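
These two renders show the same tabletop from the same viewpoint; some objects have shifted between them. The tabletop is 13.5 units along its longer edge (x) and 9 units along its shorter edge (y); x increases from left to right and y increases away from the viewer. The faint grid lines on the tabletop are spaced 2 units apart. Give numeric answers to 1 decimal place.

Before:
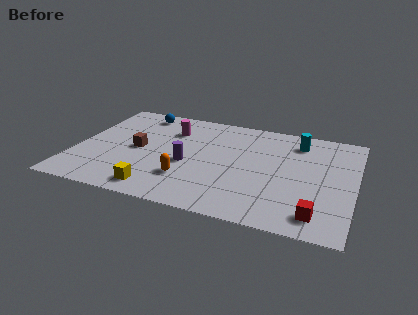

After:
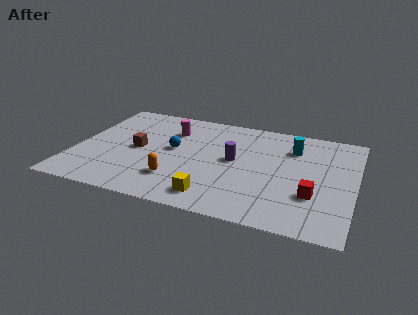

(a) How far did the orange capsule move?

0.5

From (5.6, 2.5) to (5.1, 2.3), the orange capsule covered √(0.5² + 0.2²) ≈ 0.5 units.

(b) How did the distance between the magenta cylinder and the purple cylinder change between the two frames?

+0.8

Before: roughly 3.0 units apart; after: 3.8. That's 0.8 units further apart.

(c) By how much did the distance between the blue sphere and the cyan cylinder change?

-1.9

They were about 7.9 units apart before and 6.0 after — 1.9 units closer together.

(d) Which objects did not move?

the brown cube and the magenta cylinder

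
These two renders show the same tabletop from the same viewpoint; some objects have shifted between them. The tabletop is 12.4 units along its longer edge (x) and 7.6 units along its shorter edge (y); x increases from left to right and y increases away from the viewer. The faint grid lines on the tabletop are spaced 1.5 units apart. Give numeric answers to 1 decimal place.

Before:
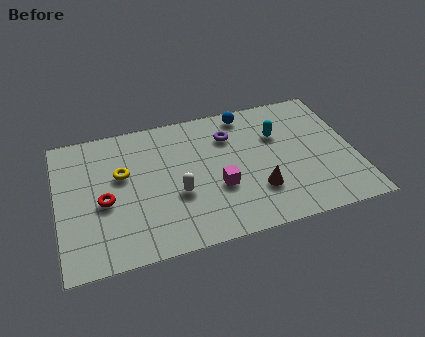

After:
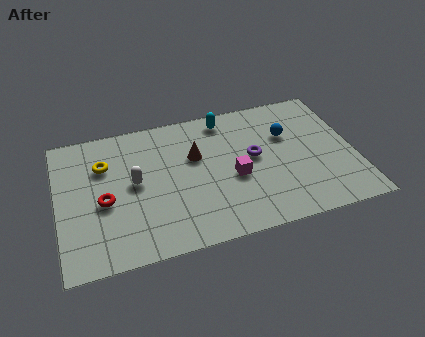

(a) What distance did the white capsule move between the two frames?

2.0

From (4.9, 2.9) to (3.2, 4.0), the white capsule covered √(1.7² + 1.1²) ≈ 2.0 units.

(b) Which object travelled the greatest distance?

the brown cone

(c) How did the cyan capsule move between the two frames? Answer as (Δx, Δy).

(-2.1, 1.5)

From the two frames, the cyan capsule sits at roughly (9.3, 5.1) before and (7.2, 6.6) after.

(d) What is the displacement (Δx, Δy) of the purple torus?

(0.9, -1.5)

The purple torus was at about (7.3, 5.6) and moved to about (8.2, 4.1).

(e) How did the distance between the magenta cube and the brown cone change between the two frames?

+0.5

The distance was about 1.7 in the first image and 2.2 in the second, so they moved 0.5 units further apart.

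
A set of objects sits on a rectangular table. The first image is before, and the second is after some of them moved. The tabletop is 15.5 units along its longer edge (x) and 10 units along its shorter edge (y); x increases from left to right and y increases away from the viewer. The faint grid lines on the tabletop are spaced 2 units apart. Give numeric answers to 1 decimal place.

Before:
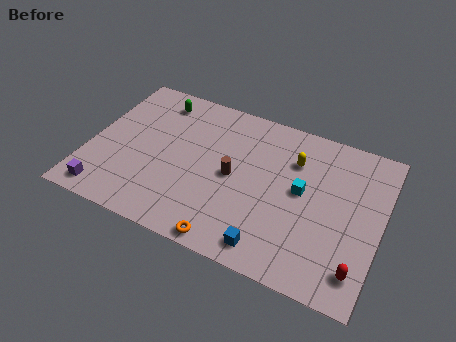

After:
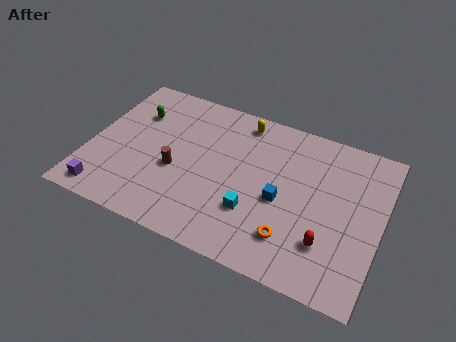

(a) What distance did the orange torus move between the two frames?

3.4

The orange torus was near (8.0, 0.8) before and (11.1, 2.3) after, so it travelled √(3.1² + 1.5²) ≈ 3.4 units.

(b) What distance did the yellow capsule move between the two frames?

3.4

The yellow capsule was near (10.7, 7.2) before and (7.7, 8.7) after, so it travelled √(3.0² + 1.5²) ≈ 3.4 units.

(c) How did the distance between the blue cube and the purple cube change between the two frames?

+0.8

Before: roughly 8.8 units apart; after: 9.6. That's 0.8 units further apart.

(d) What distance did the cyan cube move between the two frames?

3.3

From (11.3, 5.4) to (9.0, 3.1), the cyan cube covered √(2.3² + 2.3²) ≈ 3.3 units.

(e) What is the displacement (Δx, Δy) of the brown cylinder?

(-3.0, -0.8)

The brown cylinder was at about (7.7, 4.9) and moved to about (4.7, 4.1).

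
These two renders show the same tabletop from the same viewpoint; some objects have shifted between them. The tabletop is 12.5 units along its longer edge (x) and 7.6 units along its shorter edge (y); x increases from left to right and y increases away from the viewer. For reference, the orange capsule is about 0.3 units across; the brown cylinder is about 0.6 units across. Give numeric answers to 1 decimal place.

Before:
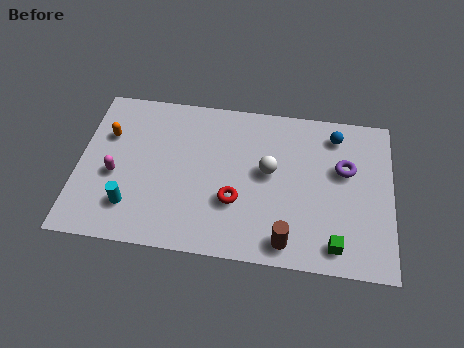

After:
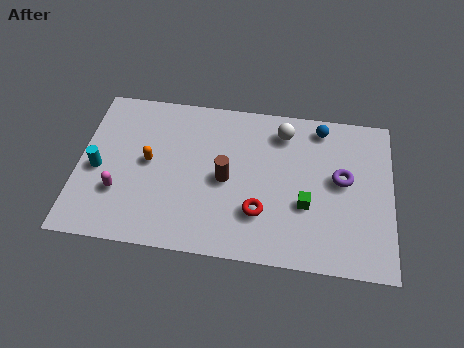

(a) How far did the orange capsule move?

2.0

From (1.1, 5.1) to (2.8, 4.0), the orange capsule covered √(1.7² + 1.1²) ≈ 2.0 units.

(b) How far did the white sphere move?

2.1

The white sphere moved from about (7.6, 4.2) to (8.1, 6.2), a distance of √(0.5² + 2.0²) ≈ 2.1.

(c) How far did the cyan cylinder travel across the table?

2.1

The cyan cylinder was near (2.2, 1.8) before and (0.8, 3.4) after, so it travelled √(1.4² + 1.6²) ≈ 2.1 units.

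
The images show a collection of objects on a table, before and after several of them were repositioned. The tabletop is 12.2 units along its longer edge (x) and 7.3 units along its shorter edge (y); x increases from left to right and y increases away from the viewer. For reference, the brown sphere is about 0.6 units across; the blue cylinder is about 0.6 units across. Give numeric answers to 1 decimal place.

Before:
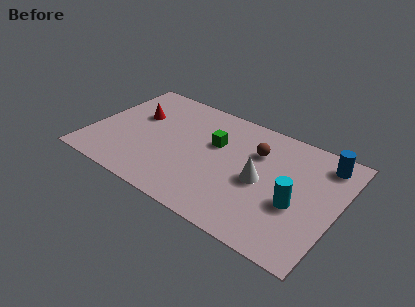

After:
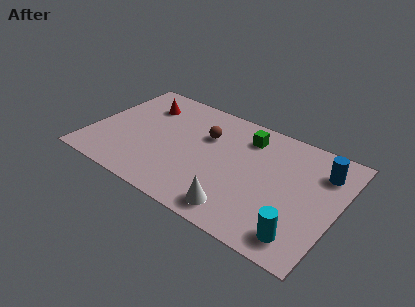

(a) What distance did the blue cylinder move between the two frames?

0.6

From (11.2, 6.1) to (11.2, 5.5), the blue cylinder covered √(0.0² + 0.6²) ≈ 0.6 units.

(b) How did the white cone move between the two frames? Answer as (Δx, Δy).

(-0.7, -2.3)

The white cone was at about (8.5, 3.4) and moved to about (7.8, 1.1).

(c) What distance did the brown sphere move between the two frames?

2.5

The brown sphere was near (8.0, 5.1) before and (5.5, 4.9) after, so it travelled √(2.5² + 0.2²) ≈ 2.5 units.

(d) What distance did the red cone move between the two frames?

0.9

The red cone was near (2.0, 4.6) before and (2.2, 5.5) after, so it travelled √(0.2² + 0.9²) ≈ 0.9 units.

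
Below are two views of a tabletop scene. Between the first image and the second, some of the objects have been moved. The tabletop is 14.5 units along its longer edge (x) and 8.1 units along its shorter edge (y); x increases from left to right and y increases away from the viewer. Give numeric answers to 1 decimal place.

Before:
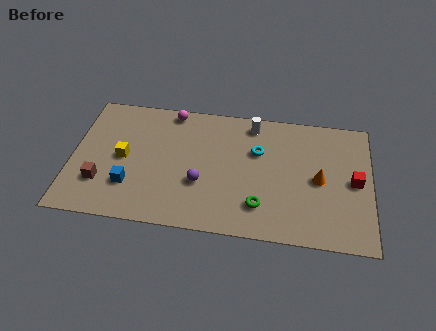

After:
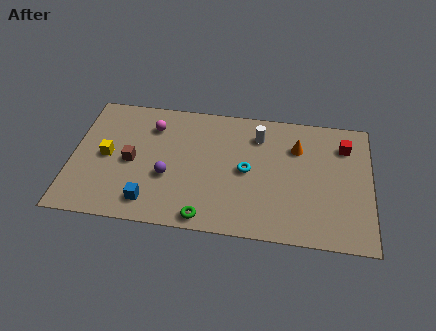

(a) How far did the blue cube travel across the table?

1.3

The blue cube was near (2.9, 2.3) before and (3.9, 1.4) after, so it travelled √(1.0² + 0.9²) ≈ 1.3 units.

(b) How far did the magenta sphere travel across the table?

1.4

From (4.7, 7.3) to (3.8, 6.2), the magenta sphere covered √(0.9² + 1.1²) ≈ 1.4 units.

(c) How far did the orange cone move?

2.2

The orange cone moved from about (12.0, 3.9) to (10.9, 5.8), a distance of √(1.1² + 1.9²) ≈ 2.2.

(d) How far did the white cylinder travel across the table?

0.8

The white cylinder was near (8.7, 7.0) before and (9.0, 6.3) after, so it travelled √(0.3² + 0.7²) ≈ 0.8 units.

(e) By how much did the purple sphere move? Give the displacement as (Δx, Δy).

(-1.6, 0.2)

The purple sphere was at about (6.3, 2.9) and moved to about (4.7, 3.1).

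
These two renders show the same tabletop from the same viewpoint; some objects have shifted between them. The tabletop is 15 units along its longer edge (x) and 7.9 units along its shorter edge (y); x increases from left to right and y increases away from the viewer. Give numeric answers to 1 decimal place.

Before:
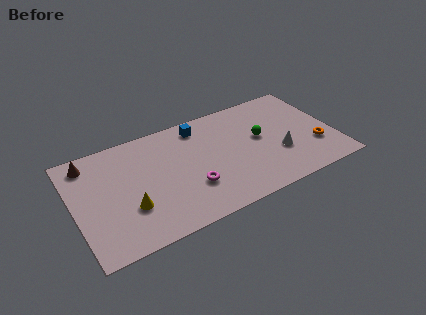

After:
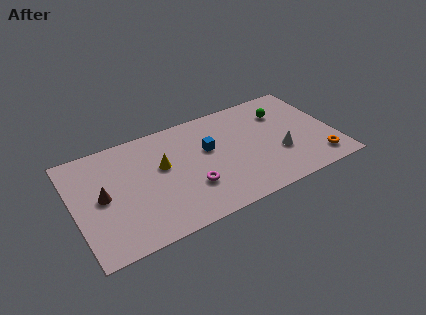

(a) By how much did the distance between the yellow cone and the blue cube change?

-3.4

They were about 6.1 units apart before and 2.7 after — 3.4 units closer together.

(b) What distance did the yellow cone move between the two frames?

3.0

The yellow cone was near (3.0, 2.6) before and (5.1, 4.7) after, so it travelled √(2.1² + 2.1²) ≈ 3.0 units.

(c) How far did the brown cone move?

2.7

From (1.1, 6.7) to (1.6, 4.0), the brown cone covered √(0.5² + 2.7²) ≈ 2.7 units.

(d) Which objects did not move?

the white cone and the magenta torus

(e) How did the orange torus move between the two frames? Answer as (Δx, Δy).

(0.0, -1.1)

The orange torus was at about (13.8, 2.5) and moved to about (13.8, 1.4).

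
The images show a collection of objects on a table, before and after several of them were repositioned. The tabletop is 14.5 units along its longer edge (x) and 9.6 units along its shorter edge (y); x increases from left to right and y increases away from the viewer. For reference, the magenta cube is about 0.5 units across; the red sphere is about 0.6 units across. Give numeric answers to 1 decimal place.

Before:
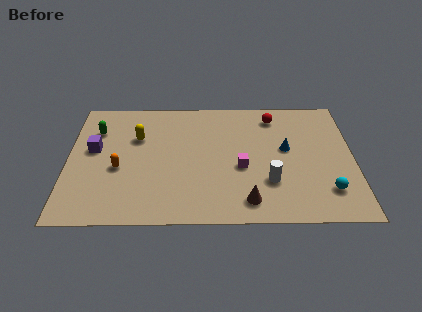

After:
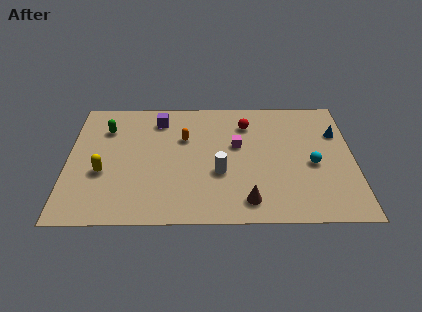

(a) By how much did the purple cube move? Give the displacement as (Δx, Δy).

(3.3, 2.3)

The purple cube was at about (1.3, 5.5) and moved to about (4.6, 7.8).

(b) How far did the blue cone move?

2.9

The blue cone moved from about (11.1, 5.4) to (13.7, 6.6), a distance of √(2.6² + 1.2²) ≈ 2.9.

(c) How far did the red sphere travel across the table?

1.5

The red sphere was near (10.5, 8.0) before and (9.1, 7.4) after, so it travelled √(1.4² + 0.6²) ≈ 1.5 units.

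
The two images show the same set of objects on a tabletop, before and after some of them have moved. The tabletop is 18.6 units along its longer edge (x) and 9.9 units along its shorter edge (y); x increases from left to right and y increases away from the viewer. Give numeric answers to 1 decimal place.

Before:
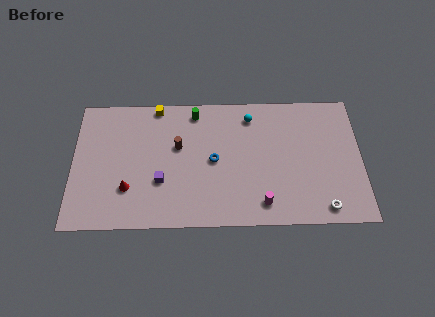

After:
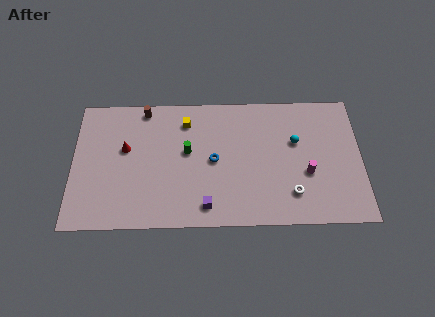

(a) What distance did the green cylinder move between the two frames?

3.0

The green cylinder was near (7.9, 8.6) before and (7.4, 5.6) after, so it travelled √(0.5² + 3.0²) ≈ 3.0 units.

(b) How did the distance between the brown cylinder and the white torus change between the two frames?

+1.1

The distance was about 10.5 in the first image and 11.6 in the second, so they moved 1.1 units further apart.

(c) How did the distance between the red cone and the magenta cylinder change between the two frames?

+3.2

Before: roughly 8.7 units apart; after: 11.9. That's 3.2 units further apart.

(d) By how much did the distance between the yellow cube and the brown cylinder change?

-0.5

The distance was about 3.4 in the first image and 2.9 in the second, so they moved 0.5 units closer together.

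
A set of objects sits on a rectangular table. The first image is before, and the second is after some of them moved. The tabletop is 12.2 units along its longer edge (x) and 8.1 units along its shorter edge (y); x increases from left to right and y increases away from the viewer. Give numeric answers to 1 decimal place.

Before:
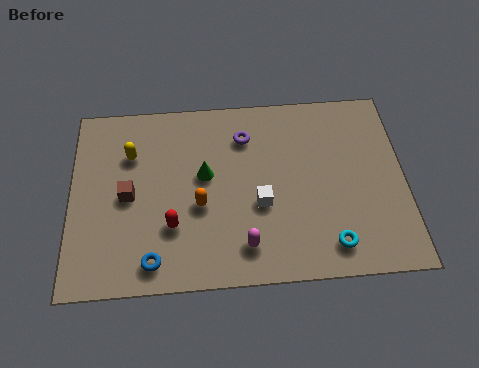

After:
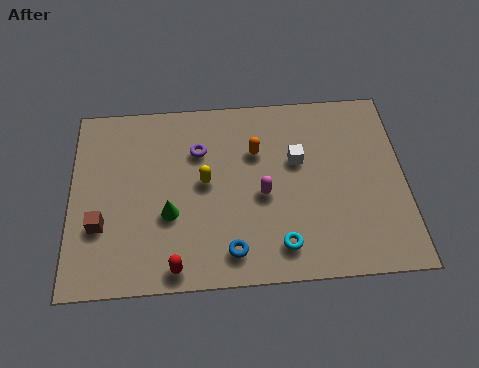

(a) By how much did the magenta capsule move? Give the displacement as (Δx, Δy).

(0.7, 2.1)

From the two frames, the magenta capsule sits at roughly (6.3, 1.5) before and (7.0, 3.6) after.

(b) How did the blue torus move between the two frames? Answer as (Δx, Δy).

(2.8, 0.2)

From the two frames, the blue torus sits at roughly (3.0, 1.1) before and (5.8, 1.3) after.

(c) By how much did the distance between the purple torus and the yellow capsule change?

-2.8

The distance was about 4.2 in the first image and 1.4 in the second, so they moved 2.8 units closer together.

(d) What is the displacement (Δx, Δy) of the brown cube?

(-1.0, -1.2)

The brown cube was at about (2.1, 3.9) and moved to about (1.1, 2.7).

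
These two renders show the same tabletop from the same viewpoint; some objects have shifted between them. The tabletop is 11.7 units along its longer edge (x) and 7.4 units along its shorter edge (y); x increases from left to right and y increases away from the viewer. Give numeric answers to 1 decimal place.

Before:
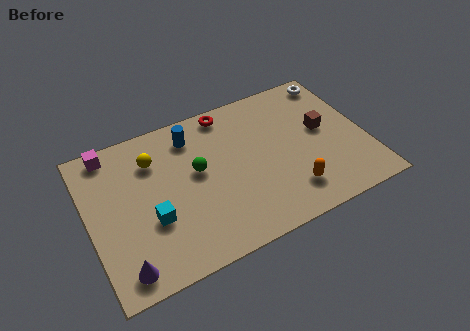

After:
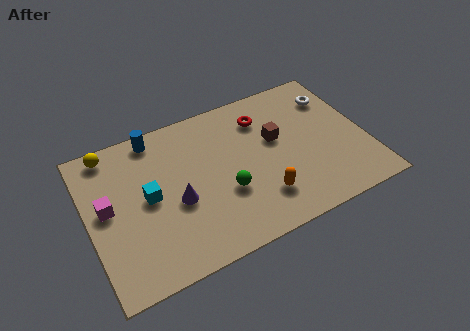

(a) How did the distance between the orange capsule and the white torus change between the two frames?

-0.3

The distance was about 5.6 in the first image and 5.3 in the second, so they moved 0.3 units closer together.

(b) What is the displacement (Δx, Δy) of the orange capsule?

(-1.2, 0.2)

From the two frames, the orange capsule sits at roughly (8.2, 1.6) before and (7.0, 1.8) after.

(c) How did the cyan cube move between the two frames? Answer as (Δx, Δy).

(0.0, 1.1)

From the two frames, the cyan cube sits at roughly (2.5, 2.7) before and (2.5, 3.8) after.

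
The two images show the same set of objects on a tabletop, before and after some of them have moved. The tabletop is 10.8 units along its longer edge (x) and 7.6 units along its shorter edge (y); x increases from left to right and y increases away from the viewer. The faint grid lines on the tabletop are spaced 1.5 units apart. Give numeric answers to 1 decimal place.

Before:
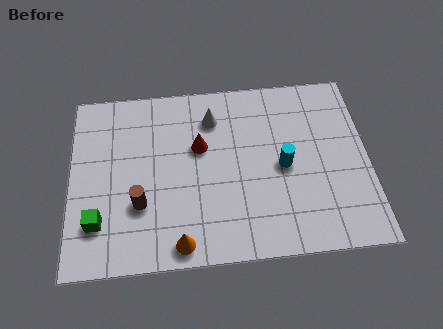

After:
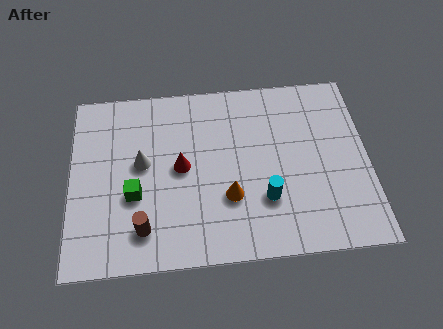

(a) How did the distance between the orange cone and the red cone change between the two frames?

-1.8

They were about 4.0 units apart before and 2.2 after — 1.8 units closer together.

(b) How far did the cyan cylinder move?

1.5

The cyan cylinder was near (7.7, 3.6) before and (7.0, 2.3) after, so it travelled √(0.7² + 1.3²) ≈ 1.5 units.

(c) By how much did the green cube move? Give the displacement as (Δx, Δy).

(1.3, 1.0)

The green cube started near (1.0, 1.9) and ended near (2.3, 2.9).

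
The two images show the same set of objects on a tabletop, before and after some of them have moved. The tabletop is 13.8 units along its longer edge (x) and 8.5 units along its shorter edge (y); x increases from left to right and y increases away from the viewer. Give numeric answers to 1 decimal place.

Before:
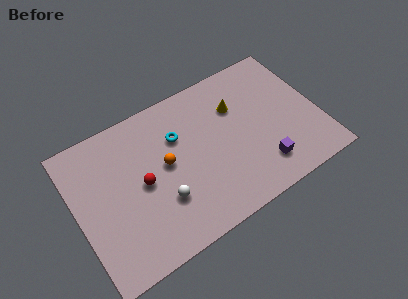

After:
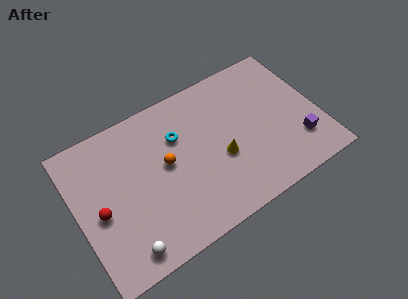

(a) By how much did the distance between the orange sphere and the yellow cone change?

-1.3

They were about 4.5 units apart before and 3.2 after — 1.3 units closer together.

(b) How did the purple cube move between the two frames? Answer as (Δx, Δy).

(2.2, 0.4)

The purple cube was at about (10.2, 1.8) and moved to about (12.4, 2.2).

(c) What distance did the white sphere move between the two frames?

2.9

The white sphere moved from about (4.6, 2.7) to (2.2, 1.1), a distance of √(2.4² + 1.6²) ≈ 2.9.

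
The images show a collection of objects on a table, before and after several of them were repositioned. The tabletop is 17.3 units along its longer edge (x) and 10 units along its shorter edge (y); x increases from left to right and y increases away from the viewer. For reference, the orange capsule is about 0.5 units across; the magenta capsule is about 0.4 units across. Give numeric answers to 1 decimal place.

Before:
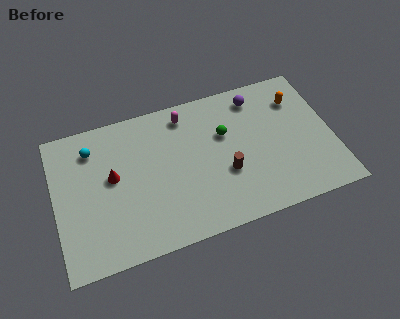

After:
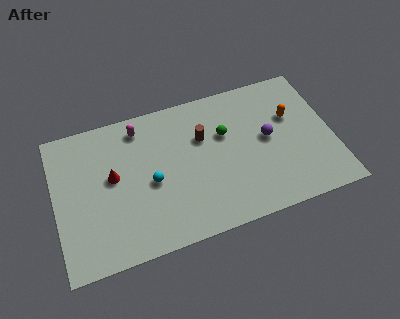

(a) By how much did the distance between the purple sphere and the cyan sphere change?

-3.0

They were about 10.4 units apart before and 7.4 after — 3.0 units closer together.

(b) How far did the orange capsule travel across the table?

1.2

The orange capsule moved from about (15.4, 7.5) to (14.9, 6.4), a distance of √(0.5² + 1.1²) ≈ 1.2.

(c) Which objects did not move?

the green sphere and the red cone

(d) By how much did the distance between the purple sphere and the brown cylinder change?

-1.1

The distance was about 5.3 in the first image and 4.2 in the second, so they moved 1.1 units closer together.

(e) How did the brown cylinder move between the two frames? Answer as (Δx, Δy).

(-1.2, 2.9)

The brown cylinder was at about (10.5, 3.7) and moved to about (9.3, 6.6).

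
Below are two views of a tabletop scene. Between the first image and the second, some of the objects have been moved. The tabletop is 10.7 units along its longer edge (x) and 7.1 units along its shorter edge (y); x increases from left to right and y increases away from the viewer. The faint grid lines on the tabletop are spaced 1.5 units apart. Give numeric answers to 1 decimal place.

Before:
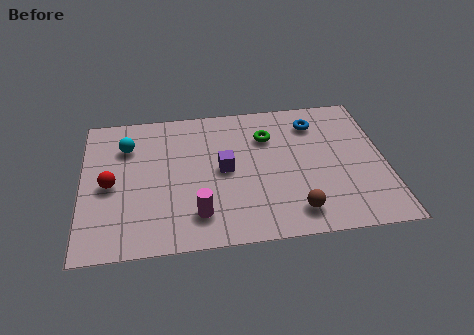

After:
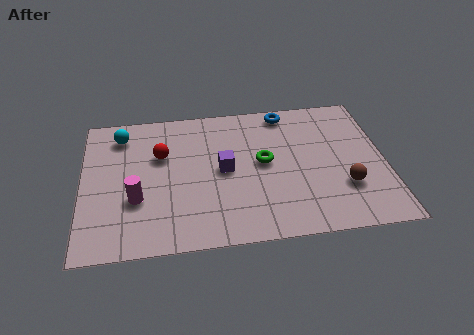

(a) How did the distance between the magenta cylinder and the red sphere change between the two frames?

-1.2

The distance was about 3.5 in the first image and 2.3 in the second, so they moved 1.2 units closer together.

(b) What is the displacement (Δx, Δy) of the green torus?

(-0.2, -1.3)

From the two frames, the green torus sits at roughly (6.6, 5.1) before and (6.4, 3.8) after.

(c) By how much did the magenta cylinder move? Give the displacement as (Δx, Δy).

(-2.1, 1.0)

The magenta cylinder started near (4.0, 1.5) and ended near (1.9, 2.5).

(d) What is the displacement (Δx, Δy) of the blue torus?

(-1.0, 0.7)

The blue torus was at about (8.3, 5.6) and moved to about (7.3, 6.3).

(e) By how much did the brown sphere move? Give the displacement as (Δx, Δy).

(1.8, 1.0)

From the two frames, the brown sphere sits at roughly (7.4, 1.2) before and (9.2, 2.2) after.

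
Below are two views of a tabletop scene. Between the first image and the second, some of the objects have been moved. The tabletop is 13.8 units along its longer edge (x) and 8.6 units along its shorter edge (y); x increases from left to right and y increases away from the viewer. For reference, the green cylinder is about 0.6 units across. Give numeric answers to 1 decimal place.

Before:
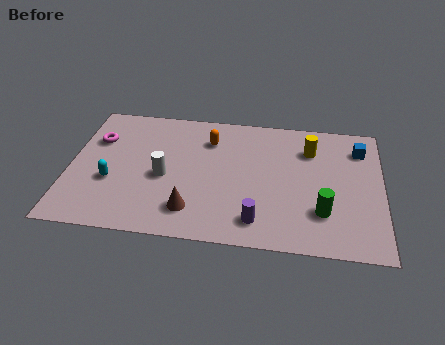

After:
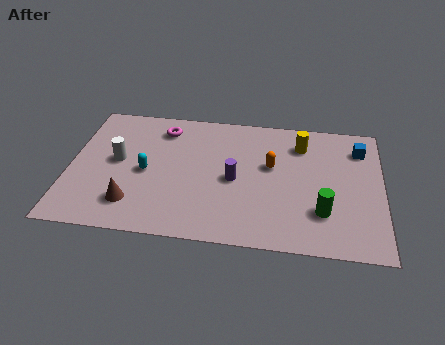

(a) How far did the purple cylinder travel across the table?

2.7

The purple cylinder was near (8.4, 1.5) before and (7.3, 4.0) after, so it travelled √(1.1² + 2.5²) ≈ 2.7 units.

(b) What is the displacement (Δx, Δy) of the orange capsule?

(2.8, -1.4)

The orange capsule started near (6.1, 6.5) and ended near (8.9, 5.1).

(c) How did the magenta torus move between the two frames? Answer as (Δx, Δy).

(2.9, 1.1)

From the two frames, the magenta torus sits at roughly (1.1, 5.9) before and (4.0, 7.0) after.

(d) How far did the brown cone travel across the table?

2.6

The brown cone moved from about (5.5, 1.8) to (2.9, 1.9), a distance of √(2.6² + 0.1²) ≈ 2.6.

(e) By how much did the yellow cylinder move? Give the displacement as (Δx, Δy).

(-0.4, 0.3)

From the two frames, the yellow cylinder sits at roughly (10.6, 6.4) before and (10.2, 6.7) after.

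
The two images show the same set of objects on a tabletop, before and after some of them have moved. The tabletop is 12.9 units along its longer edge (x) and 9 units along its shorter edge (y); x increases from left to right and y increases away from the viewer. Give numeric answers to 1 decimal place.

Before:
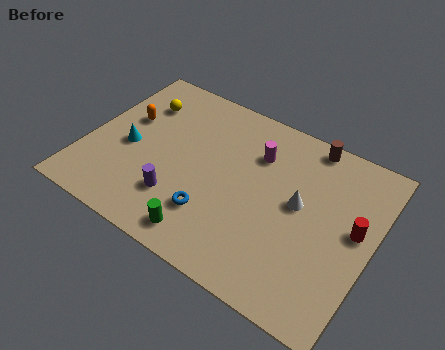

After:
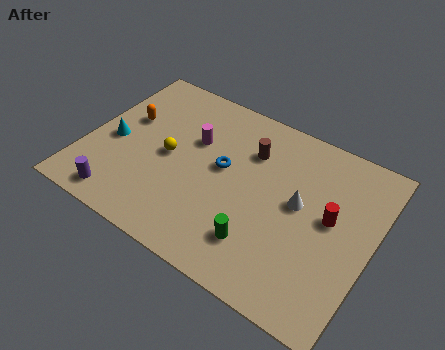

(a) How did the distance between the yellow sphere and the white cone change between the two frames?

-2.0

Before: roughly 7.9 units apart; after: 5.9. That's 2.0 units closer together.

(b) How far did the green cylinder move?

2.5

The green cylinder was near (6.0, 1.2) before and (8.3, 2.1) after, so it travelled √(2.3² + 0.9²) ≈ 2.5 units.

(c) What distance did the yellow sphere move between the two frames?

2.9

The yellow sphere was near (1.9, 6.7) before and (3.7, 4.4) after, so it travelled √(1.8² + 2.3²) ≈ 2.9 units.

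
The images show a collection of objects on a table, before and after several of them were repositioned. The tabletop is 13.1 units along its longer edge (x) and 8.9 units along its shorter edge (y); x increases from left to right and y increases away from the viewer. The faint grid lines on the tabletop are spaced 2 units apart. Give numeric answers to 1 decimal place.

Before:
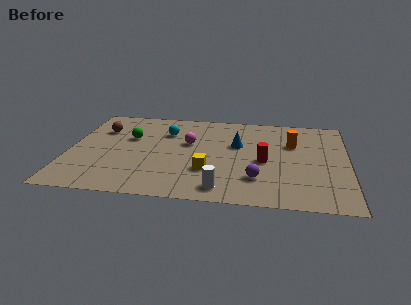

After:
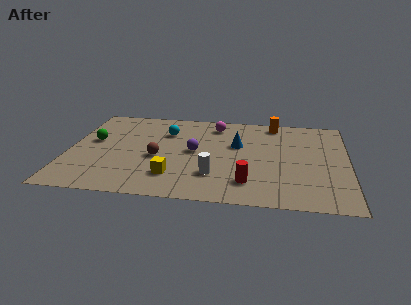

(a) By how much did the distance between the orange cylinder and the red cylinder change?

+3.8

They were about 2.3 units apart before and 6.1 after — 3.8 units further apart.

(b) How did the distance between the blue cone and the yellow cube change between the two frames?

+1.5

They were about 3.0 units apart before and 4.5 after — 1.5 units further apart.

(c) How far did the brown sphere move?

3.8

The brown sphere was near (1.4, 6.3) before and (4.2, 3.8) after, so it travelled √(2.8² + 2.5²) ≈ 3.8 units.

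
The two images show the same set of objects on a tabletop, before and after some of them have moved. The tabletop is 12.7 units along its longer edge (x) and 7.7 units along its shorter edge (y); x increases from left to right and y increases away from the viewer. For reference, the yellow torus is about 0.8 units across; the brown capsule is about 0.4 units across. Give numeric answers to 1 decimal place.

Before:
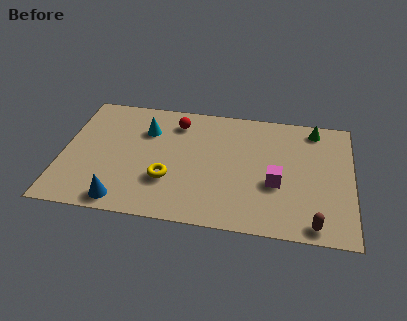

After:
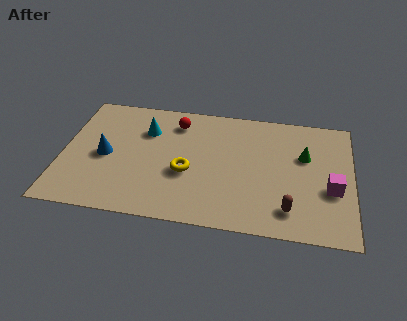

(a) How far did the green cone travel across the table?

1.8

The green cone was near (11.0, 6.7) before and (10.6, 4.9) after, so it travelled √(0.4² + 1.8²) ≈ 1.8 units.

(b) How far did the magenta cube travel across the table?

2.4

The magenta cube was near (9.4, 3.0) before and (11.8, 3.0) after, so it travelled √(2.4² + 0.0²) ≈ 2.4 units.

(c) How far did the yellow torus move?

1.0

The yellow torus was near (4.7, 2.5) before and (5.5, 3.1) after, so it travelled √(0.8² + 0.6²) ≈ 1.0 units.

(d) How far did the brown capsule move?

1.3

From (11.1, 0.8) to (10.0, 1.5), the brown capsule covered √(1.1² + 0.7²) ≈ 1.3 units.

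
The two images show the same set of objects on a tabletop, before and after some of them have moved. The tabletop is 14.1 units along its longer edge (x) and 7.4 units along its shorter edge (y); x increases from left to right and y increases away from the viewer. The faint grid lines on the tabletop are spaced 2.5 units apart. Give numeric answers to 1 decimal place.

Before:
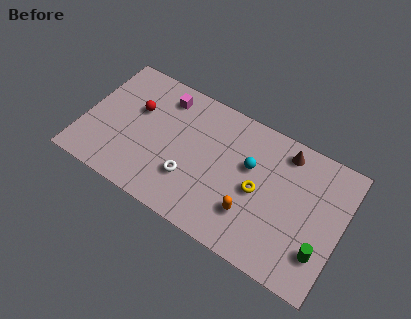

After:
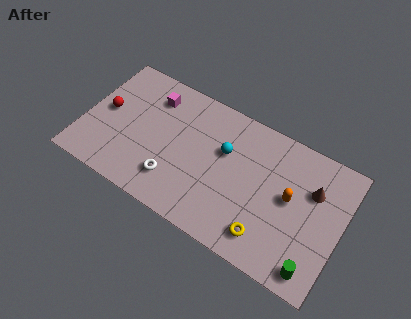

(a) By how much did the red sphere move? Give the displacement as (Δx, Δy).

(-1.6, -0.8)

From the two frames, the red sphere sits at roughly (2.7, 4.7) before and (1.1, 3.9) after.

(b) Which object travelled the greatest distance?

the orange capsule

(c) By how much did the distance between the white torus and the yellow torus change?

+1.4

Before: roughly 3.8 units apart; after: 5.2. That's 1.4 units further apart.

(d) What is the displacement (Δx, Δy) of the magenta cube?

(-0.6, -0.3)

The magenta cube started near (4.0, 6.1) and ended near (3.4, 5.8).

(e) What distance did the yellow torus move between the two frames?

2.2

From (9.6, 3.5) to (10.4, 1.4), the yellow torus covered √(0.8² + 2.1²) ≈ 2.2 units.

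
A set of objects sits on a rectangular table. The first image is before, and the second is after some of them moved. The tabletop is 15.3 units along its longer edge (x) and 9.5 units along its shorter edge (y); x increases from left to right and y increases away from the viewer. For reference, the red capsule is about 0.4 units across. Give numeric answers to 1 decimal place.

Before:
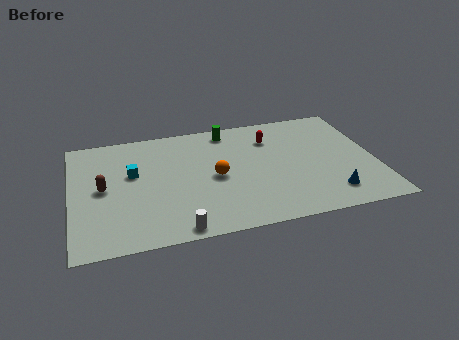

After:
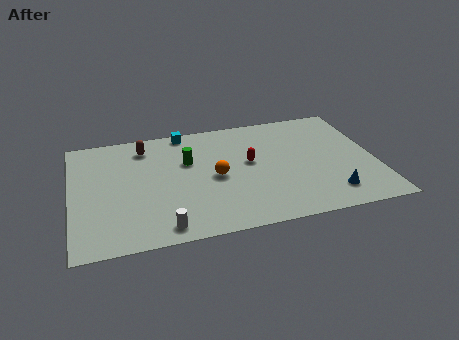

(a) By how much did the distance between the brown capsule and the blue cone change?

-0.8

Before: roughly 11.6 units apart; after: 10.8. That's 0.8 units closer together.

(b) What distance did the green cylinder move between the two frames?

3.1

From (8.1, 8.3) to (5.9, 6.1), the green cylinder covered √(2.2² + 2.2²) ≈ 3.1 units.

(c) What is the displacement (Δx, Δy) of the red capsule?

(-1.2, -1.8)

The red capsule started near (10.2, 7.1) and ended near (9.0, 5.3).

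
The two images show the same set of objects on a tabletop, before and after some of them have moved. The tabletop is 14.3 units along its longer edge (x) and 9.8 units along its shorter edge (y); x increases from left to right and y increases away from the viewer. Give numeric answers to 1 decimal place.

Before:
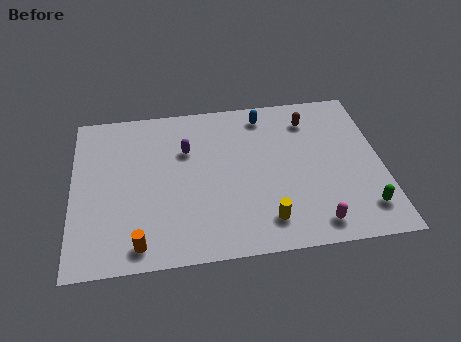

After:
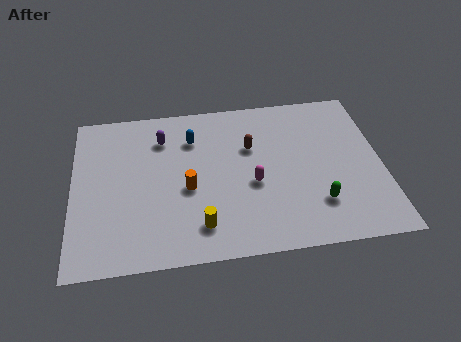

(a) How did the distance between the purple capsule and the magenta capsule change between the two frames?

-2.5

Before: roughly 7.8 units apart; after: 5.3. That's 2.5 units closer together.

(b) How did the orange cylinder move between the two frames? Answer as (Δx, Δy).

(2.3, 3.0)

From the two frames, the orange cylinder sits at roughly (3.0, 1.2) before and (5.3, 4.2) after.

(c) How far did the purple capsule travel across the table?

1.4

The purple capsule moved from about (5.3, 6.6) to (4.2, 7.5), a distance of √(1.1² + 0.9²) ≈ 1.4.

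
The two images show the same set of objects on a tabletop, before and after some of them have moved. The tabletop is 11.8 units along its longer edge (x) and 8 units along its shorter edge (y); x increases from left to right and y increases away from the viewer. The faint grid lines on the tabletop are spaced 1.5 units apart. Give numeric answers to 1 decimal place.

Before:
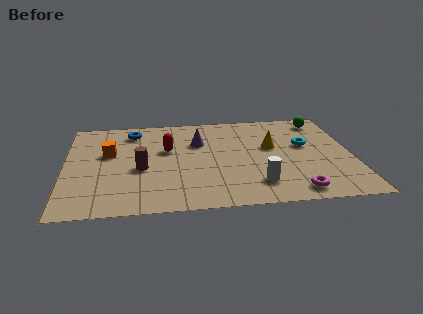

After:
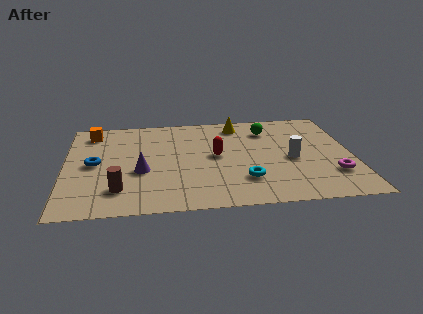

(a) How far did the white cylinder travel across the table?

2.4

The white cylinder moved from about (7.8, 1.7) to (9.3, 3.6), a distance of √(1.5² + 1.9²) ≈ 2.4.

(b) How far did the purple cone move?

3.3

The purple cone moved from about (5.5, 5.4) to (3.1, 3.2), a distance of √(2.4² + 2.2²) ≈ 3.3.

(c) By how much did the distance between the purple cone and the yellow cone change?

+2.4

The distance was about 3.1 in the first image and 5.5 in the second, so they moved 2.4 units further apart.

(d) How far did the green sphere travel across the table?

2.4

The green sphere moved from about (10.7, 6.8) to (8.4, 6.2), a distance of √(2.3² + 0.6²) ≈ 2.4.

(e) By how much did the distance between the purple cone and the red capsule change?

+1.9

Before: roughly 1.4 units apart; after: 3.3. That's 1.9 units further apart.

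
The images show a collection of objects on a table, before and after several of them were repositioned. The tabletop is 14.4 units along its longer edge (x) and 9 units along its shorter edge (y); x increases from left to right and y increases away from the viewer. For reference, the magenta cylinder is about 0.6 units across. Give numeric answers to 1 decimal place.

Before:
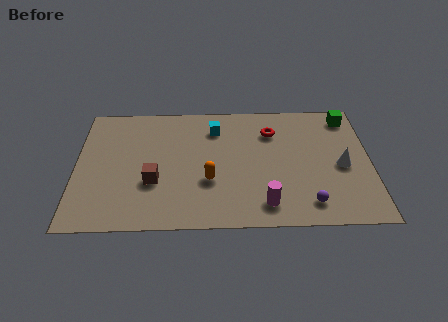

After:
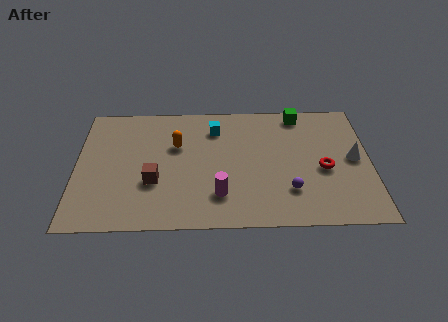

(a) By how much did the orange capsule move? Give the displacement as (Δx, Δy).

(-1.6, 2.6)

The orange capsule started near (6.5, 3.2) and ended near (4.9, 5.8).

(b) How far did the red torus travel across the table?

3.8

The red torus was near (9.6, 6.7) before and (12.1, 3.9) after, so it travelled √(2.5² + 2.8²) ≈ 3.8 units.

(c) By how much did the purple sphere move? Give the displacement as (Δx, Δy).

(-0.9, 0.9)

The purple sphere was at about (11.3, 1.5) and moved to about (10.4, 2.4).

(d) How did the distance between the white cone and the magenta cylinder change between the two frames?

+2.4

The distance was about 4.6 in the first image and 7.0 in the second, so they moved 2.4 units further apart.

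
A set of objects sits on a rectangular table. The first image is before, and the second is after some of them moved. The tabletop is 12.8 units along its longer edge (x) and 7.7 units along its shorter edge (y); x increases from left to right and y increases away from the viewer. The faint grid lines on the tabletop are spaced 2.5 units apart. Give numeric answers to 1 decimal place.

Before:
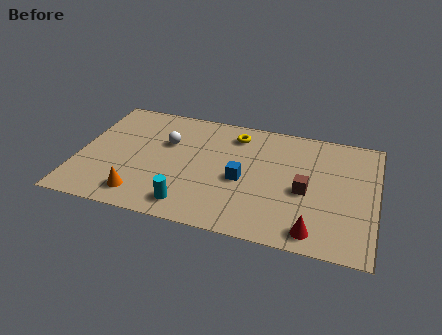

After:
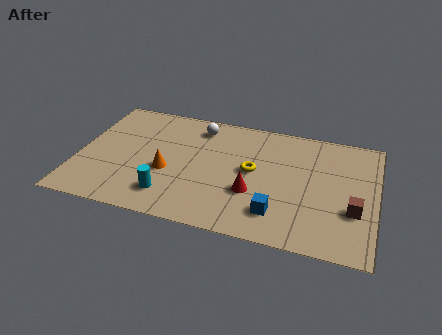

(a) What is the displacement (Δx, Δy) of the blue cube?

(1.6, -1.7)

The blue cube was at about (7.1, 3.4) and moved to about (8.7, 1.7).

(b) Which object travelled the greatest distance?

the red cone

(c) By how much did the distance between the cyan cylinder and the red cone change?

-1.6

The distance was about 5.3 in the first image and 3.7 in the second, so they moved 1.6 units closer together.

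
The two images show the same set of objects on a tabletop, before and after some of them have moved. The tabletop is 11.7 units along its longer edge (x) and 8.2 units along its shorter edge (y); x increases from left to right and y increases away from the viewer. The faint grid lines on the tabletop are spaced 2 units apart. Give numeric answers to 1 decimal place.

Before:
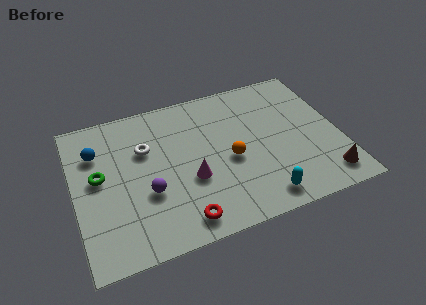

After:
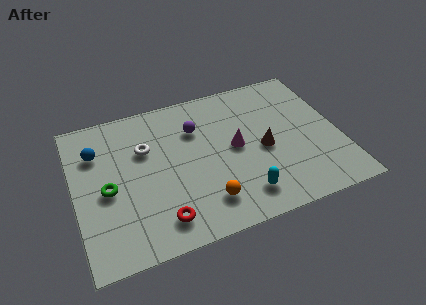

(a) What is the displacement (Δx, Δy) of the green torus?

(0.3, -0.8)

The green torus started near (1.1, 4.5) and ended near (1.4, 3.7).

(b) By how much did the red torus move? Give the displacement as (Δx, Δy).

(-0.9, 0.3)

The red torus started near (4.4, 1.1) and ended near (3.5, 1.4).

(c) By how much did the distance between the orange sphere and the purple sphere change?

+0.4

The distance was about 3.7 in the first image and 4.1 in the second, so they moved 0.4 units further apart.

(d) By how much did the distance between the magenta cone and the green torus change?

+1.6

Before: roughly 4.1 units apart; after: 5.7. That's 1.6 units further apart.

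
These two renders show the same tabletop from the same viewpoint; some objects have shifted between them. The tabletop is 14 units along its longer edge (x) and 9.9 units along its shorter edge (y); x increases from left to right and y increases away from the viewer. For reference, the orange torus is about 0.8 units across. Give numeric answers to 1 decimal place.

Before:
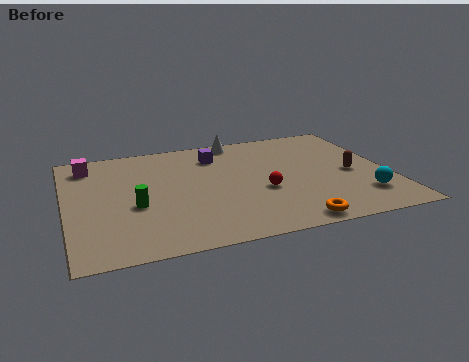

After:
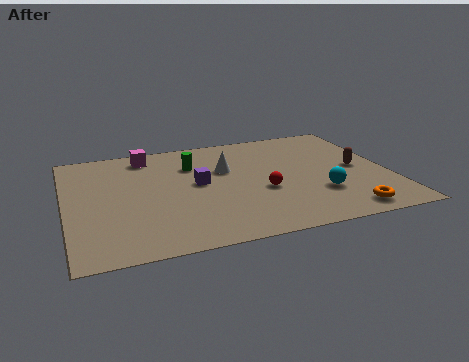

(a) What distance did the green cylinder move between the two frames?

4.1

The green cylinder moved from about (2.9, 4.0) to (5.6, 7.1), a distance of √(2.7² + 3.1²) ≈ 4.1.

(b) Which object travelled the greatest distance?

the green cylinder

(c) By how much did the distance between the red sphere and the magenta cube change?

-1.9

Before: roughly 8.5 units apart; after: 6.6. That's 1.9 units closer together.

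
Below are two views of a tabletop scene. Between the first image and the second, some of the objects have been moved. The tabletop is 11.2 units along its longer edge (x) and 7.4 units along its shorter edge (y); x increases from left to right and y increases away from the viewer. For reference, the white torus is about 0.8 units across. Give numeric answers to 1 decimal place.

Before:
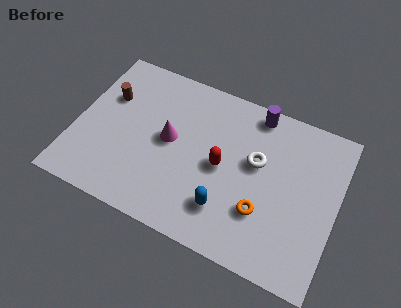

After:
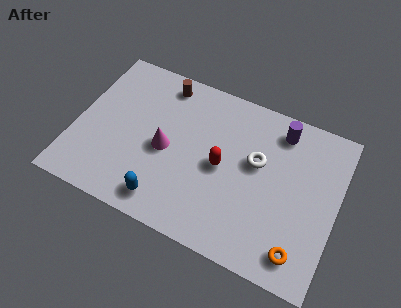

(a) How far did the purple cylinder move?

1.2

From (7.4, 6.6) to (8.5, 6.2), the purple cylinder covered √(1.1² + 0.4²) ≈ 1.2 units.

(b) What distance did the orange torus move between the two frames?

2.0

The orange torus was near (8.2, 2.3) before and (9.9, 1.2) after, so it travelled √(1.7² + 1.1²) ≈ 2.0 units.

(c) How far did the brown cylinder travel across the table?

2.7

The brown cylinder moved from about (1.2, 4.9) to (3.4, 6.4), a distance of √(2.2² + 1.5²) ≈ 2.7.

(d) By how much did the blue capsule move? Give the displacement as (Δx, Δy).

(-2.5, -0.7)

The blue capsule was at about (6.7, 1.8) and moved to about (4.2, 1.1).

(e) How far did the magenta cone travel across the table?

0.5

The magenta cone was near (4.0, 3.9) before and (3.9, 3.4) after, so it travelled √(0.1² + 0.5²) ≈ 0.5 units.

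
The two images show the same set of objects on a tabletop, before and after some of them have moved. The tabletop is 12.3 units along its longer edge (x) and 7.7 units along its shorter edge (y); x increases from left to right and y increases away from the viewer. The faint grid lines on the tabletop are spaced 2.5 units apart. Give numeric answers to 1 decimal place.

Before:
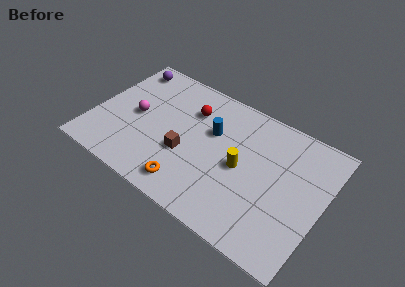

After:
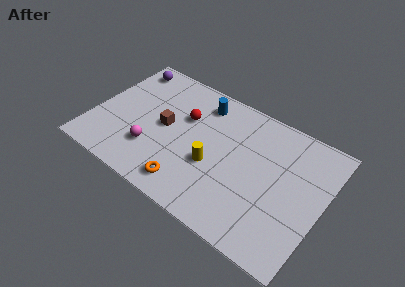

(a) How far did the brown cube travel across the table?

1.6

The brown cube moved from about (5.1, 2.9) to (3.8, 3.9), a distance of √(1.3² + 1.0²) ≈ 1.6.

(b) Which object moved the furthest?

the magenta sphere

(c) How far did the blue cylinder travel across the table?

1.6

The blue cylinder moved from about (6.2, 4.9) to (5.4, 6.3), a distance of √(0.8² + 1.4²) ≈ 1.6.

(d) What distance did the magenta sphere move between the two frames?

2.0

The magenta sphere was near (2.2, 3.8) before and (3.4, 2.2) after, so it travelled √(1.2² + 1.6²) ≈ 2.0 units.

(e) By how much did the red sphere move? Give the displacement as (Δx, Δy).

(-0.2, -0.6)

The red sphere was at about (4.9, 5.6) and moved to about (4.7, 5.0).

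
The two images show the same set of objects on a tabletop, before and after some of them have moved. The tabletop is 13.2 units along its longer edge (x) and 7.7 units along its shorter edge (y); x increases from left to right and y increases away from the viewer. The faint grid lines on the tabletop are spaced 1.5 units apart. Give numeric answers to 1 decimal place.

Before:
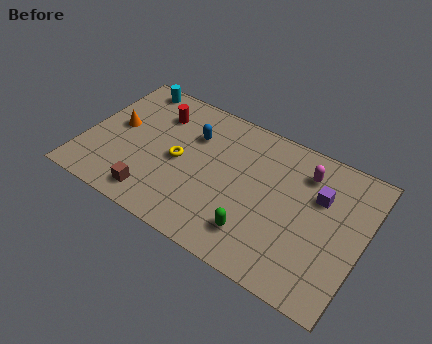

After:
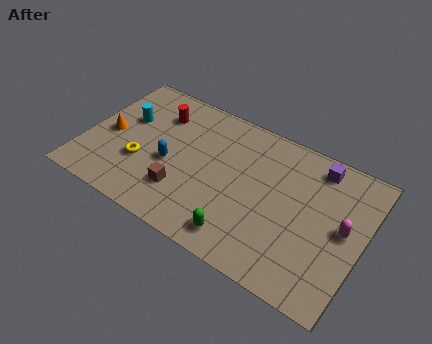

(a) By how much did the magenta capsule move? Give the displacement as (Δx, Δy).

(2.1, -2.0)

The magenta capsule started near (10.2, 6.0) and ended near (12.3, 4.0).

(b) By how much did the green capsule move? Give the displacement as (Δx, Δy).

(-0.6, -0.5)

The green capsule was at about (8.5, 1.7) and moved to about (7.9, 1.2).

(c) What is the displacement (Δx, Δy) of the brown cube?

(1.2, 0.9)

The brown cube started near (3.7, 1.2) and ended near (4.9, 2.1).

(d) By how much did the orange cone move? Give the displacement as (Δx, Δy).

(-0.3, -0.6)

From the two frames, the orange cone sits at roughly (1.4, 4.2) before and (1.1, 3.6) after.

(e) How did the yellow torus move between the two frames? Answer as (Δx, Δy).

(-1.7, -1.0)

From the two frames, the yellow torus sits at roughly (4.5, 3.7) before and (2.8, 2.7) after.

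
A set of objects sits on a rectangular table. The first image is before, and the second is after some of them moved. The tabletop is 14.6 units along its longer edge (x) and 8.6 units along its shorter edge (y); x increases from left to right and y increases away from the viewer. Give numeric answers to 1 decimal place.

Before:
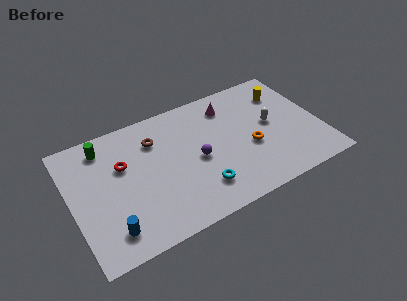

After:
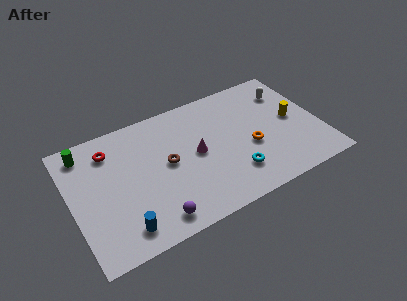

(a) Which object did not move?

the orange torus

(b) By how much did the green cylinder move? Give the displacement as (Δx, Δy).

(-1.1, 0.1)

From the two frames, the green cylinder sits at roughly (2.2, 7.2) before and (1.1, 7.3) after.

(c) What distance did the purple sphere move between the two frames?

4.0

The purple sphere moved from about (7.3, 4.0) to (4.4, 1.2), a distance of √(2.9² + 2.8²) ≈ 4.0.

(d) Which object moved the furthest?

the purple sphere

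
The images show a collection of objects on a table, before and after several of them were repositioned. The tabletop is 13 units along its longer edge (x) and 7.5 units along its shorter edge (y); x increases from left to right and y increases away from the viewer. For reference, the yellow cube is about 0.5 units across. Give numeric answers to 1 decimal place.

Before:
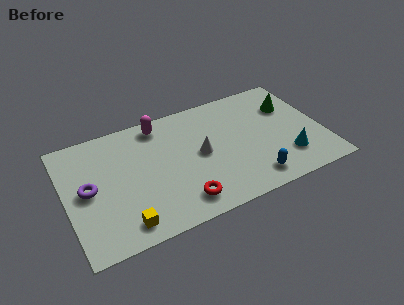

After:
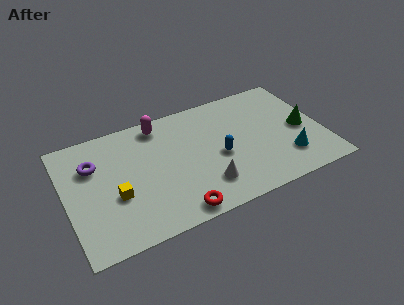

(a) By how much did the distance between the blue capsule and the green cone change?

-0.4

The distance was about 4.7 in the first image and 4.3 in the second, so they moved 0.4 units closer together.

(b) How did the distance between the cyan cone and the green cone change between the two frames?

-1.5

They were about 3.4 units apart before and 1.9 after — 1.5 units closer together.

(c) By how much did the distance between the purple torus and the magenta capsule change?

-1.0

They were about 4.7 units apart before and 3.7 after — 1.0 units closer together.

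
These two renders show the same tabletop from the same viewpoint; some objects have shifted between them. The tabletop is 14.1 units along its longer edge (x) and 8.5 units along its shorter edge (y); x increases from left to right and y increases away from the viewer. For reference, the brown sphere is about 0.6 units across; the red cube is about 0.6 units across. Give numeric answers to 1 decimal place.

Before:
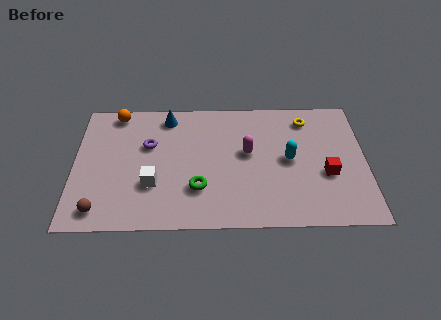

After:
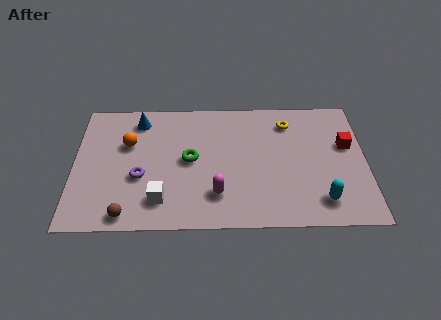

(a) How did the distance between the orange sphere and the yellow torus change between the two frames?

-1.4

The distance was about 9.3 in the first image and 7.9 in the second, so they moved 1.4 units closer together.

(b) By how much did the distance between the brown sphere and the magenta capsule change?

-3.5

Before: roughly 8.0 units apart; after: 4.5. That's 3.5 units closer together.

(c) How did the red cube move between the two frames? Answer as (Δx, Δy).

(1.0, 1.9)

From the two frames, the red cube sits at roughly (12.2, 3.3) before and (13.2, 5.2) after.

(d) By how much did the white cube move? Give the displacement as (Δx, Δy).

(0.4, -1.0)

The white cube started near (3.8, 2.8) and ended near (4.2, 1.8).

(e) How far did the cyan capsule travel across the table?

3.1

From (10.4, 4.3) to (11.9, 1.6), the cyan capsule covered √(1.5² + 2.7²) ≈ 3.1 units.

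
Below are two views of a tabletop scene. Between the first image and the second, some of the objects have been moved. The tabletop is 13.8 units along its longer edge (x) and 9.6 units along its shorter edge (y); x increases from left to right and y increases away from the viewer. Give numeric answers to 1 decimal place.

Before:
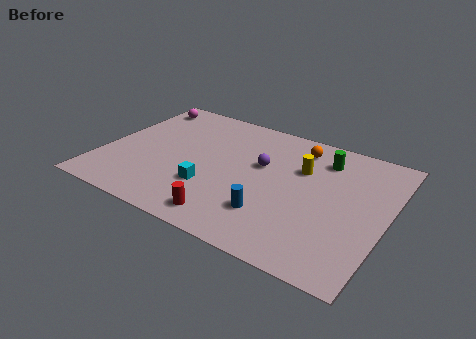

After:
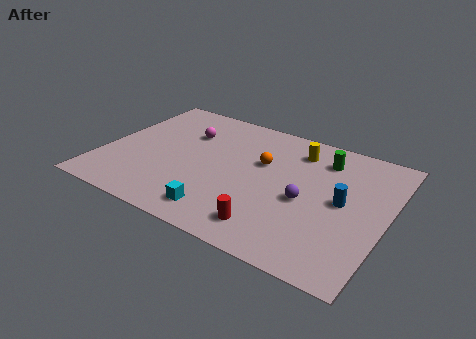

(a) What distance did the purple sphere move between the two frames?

2.9

The purple sphere was near (7.6, 5.8) before and (10.0, 4.2) after, so it travelled √(2.4² + 1.6²) ≈ 2.9 units.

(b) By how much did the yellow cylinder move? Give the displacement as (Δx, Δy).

(-0.4, 1.3)

The yellow cylinder started near (9.5, 6.4) and ended near (9.1, 7.7).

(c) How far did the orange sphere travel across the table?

2.5

The orange sphere moved from about (9.1, 8.0) to (7.6, 6.0), a distance of √(1.5² + 2.0²) ≈ 2.5.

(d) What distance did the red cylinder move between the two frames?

2.0

From (6.7, 1.3) to (8.7, 1.6), the red cylinder covered √(2.0² + 0.3²) ≈ 2.0 units.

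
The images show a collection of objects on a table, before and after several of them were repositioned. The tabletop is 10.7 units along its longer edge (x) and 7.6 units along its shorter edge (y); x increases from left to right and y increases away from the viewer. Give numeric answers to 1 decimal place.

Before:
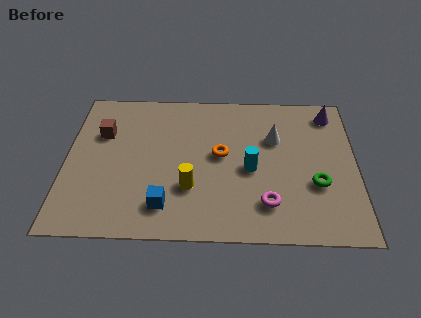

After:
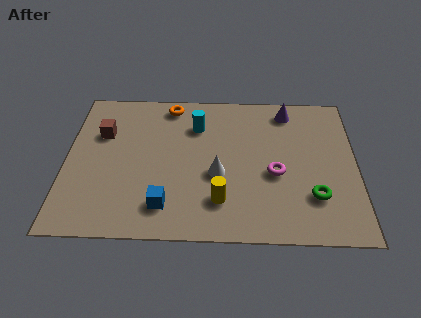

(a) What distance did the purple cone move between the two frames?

1.6

From (9.8, 6.4) to (8.2, 6.5), the purple cone covered √(1.6² + 0.1²) ≈ 1.6 units.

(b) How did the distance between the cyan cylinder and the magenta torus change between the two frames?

+2.0

They were about 1.8 units apart before and 3.8 after — 2.0 units further apart.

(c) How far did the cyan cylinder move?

3.0

From (6.8, 3.4) to (4.8, 5.6), the cyan cylinder covered √(2.0² + 2.2²) ≈ 3.0 units.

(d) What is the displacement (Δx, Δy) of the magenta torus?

(0.3, 1.5)

The magenta torus was at about (7.4, 1.7) and moved to about (7.7, 3.2).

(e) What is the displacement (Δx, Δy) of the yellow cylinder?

(1.1, -0.6)

The yellow cylinder started near (4.6, 2.4) and ended near (5.7, 1.8).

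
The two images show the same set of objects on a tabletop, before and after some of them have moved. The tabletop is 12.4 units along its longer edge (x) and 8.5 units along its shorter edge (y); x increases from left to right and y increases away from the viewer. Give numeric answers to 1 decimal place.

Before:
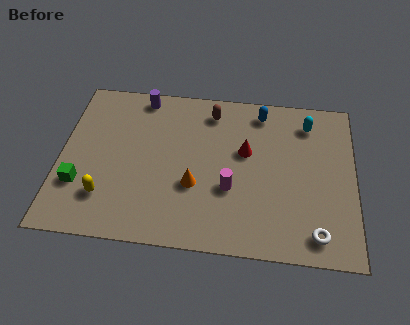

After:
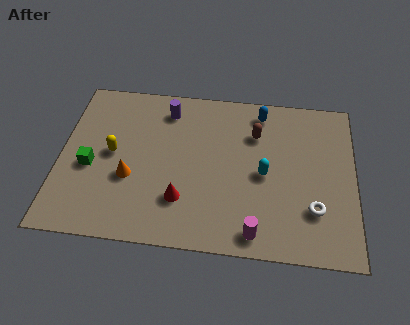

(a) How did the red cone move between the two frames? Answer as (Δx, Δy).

(-2.6, -2.8)

The red cone was at about (7.8, 5.1) and moved to about (5.2, 2.3).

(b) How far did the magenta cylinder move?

2.4

The magenta cylinder was near (7.2, 3.1) before and (8.3, 1.0) after, so it travelled √(1.1² + 2.1²) ≈ 2.4 units.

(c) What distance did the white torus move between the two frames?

1.2

The white torus moved from about (10.8, 1.2) to (10.7, 2.4), a distance of √(0.1² + 1.2²) ≈ 1.2.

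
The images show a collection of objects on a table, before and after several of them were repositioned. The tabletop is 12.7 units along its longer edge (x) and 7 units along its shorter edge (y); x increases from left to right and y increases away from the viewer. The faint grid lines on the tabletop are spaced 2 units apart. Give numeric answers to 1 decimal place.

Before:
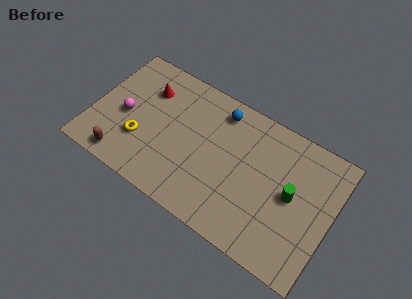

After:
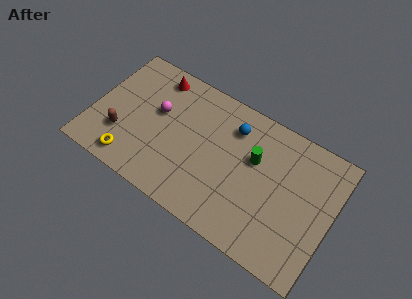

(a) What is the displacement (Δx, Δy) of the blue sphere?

(0.8, -0.5)

The blue sphere was at about (6.4, 5.9) and moved to about (7.2, 5.4).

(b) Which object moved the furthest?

the green cylinder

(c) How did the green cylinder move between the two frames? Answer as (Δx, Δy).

(-2.1, 0.8)

The green cylinder started near (10.6, 3.6) and ended near (8.5, 4.4).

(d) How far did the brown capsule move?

1.2

The brown capsule moved from about (2.0, 0.9) to (1.7, 2.1), a distance of √(0.3² + 1.2²) ≈ 1.2.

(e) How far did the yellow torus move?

1.3

The yellow torus was near (2.7, 2.3) before and (2.4, 1.0) after, so it travelled √(0.3² + 1.3²) ≈ 1.3 units.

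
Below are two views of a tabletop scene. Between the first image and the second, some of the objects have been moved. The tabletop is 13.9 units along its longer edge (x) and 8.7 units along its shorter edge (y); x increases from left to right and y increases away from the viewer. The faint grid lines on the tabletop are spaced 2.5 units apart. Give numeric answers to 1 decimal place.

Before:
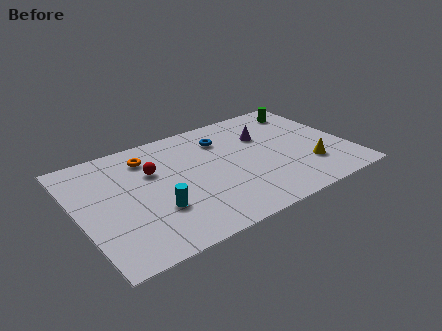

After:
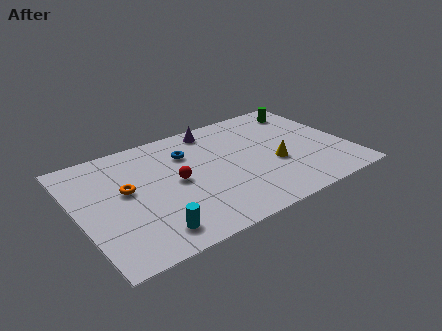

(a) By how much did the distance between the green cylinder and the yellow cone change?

-0.4

The distance was about 4.9 in the first image and 4.5 in the second, so they moved 0.4 units closer together.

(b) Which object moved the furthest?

the purple cone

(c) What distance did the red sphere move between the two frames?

1.6

The red sphere was near (4.0, 5.7) before and (5.0, 4.4) after, so it travelled √(1.0² + 1.3²) ≈ 1.6 units.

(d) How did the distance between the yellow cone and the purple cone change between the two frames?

+1.0

They were about 3.9 units apart before and 4.9 after — 1.0 units further apart.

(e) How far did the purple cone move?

2.9

The purple cone was near (9.9, 5.9) before and (7.5, 7.6) after, so it travelled √(2.4² + 1.7²) ≈ 2.9 units.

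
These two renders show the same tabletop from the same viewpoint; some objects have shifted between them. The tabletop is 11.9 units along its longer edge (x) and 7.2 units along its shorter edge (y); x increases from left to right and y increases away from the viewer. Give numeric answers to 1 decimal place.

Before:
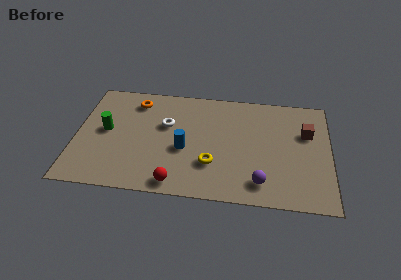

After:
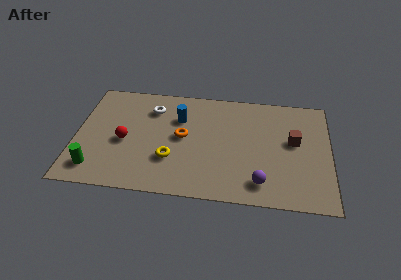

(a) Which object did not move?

the purple sphere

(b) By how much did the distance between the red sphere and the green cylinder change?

-2.2

The distance was about 4.5 in the first image and 2.3 in the second, so they moved 2.2 units closer together.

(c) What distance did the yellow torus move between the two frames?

1.9

The yellow torus moved from about (6.4, 2.2) to (4.5, 2.3), a distance of √(1.9² + 0.1²) ≈ 1.9.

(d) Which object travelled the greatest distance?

the red sphere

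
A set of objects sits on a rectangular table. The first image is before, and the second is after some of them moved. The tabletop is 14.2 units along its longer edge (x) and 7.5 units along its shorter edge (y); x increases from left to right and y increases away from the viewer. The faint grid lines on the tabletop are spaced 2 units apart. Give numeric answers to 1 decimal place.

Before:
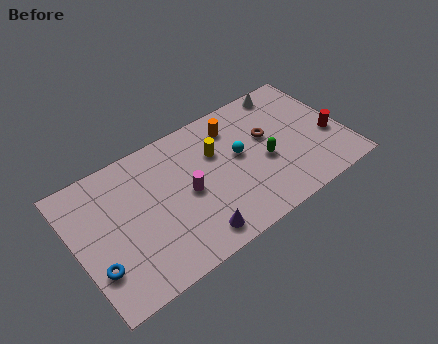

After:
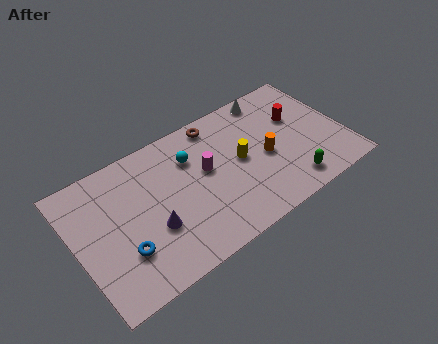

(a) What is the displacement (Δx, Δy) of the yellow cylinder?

(1.1, -1.1)

From the two frames, the yellow cylinder sits at roughly (7.6, 5.0) before and (8.7, 3.9) after.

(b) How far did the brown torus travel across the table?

3.2

The brown torus moved from about (10.3, 4.5) to (7.9, 6.6), a distance of √(2.4² + 2.1²) ≈ 3.2.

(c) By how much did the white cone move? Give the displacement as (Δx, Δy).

(-0.9, 0.0)

From the two frames, the white cone sits at roughly (11.8, 6.7) before and (10.9, 6.7) after.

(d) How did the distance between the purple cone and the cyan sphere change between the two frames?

-0.6

They were about 4.3 units apart before and 3.7 after — 0.6 units closer together.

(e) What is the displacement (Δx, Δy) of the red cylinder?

(-1.4, 1.9)

The red cylinder was at about (13.4, 2.9) and moved to about (12.0, 4.8).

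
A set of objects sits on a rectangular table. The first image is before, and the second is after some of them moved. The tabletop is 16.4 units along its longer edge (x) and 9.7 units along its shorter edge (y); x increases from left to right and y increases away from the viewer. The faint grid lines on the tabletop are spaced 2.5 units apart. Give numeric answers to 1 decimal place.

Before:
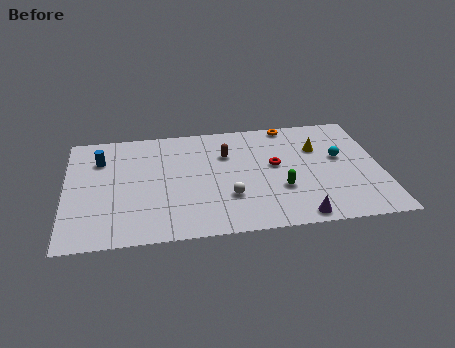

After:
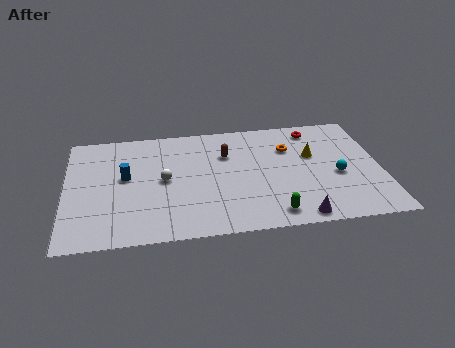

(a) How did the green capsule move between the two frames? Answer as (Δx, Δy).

(-0.5, -2.0)

The green capsule started near (11.1, 3.3) and ended near (10.6, 1.3).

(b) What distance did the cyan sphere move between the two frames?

1.5

The cyan sphere moved from about (14.3, 5.6) to (14.1, 4.1), a distance of √(0.2² + 1.5²) ≈ 1.5.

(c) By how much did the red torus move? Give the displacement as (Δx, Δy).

(2.2, 2.9)

From the two frames, the red torus sits at roughly (10.9, 5.4) before and (13.1, 8.3) after.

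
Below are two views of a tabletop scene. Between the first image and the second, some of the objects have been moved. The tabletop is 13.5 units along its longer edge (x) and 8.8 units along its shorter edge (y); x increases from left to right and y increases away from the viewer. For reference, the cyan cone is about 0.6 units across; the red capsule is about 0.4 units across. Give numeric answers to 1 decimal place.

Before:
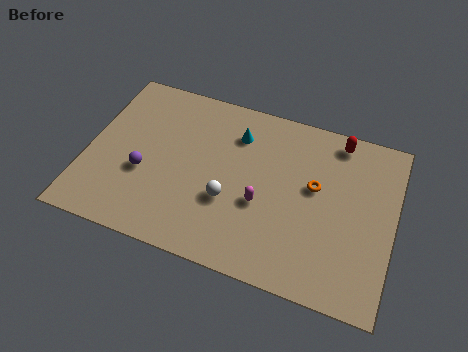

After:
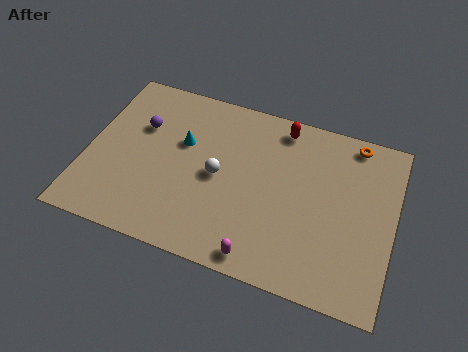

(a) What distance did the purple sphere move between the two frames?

2.4

The purple sphere moved from about (2.6, 3.4) to (2.2, 5.8), a distance of √(0.4² + 2.4²) ≈ 2.4.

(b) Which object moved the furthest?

the orange torus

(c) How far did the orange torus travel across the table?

3.2

The orange torus was near (10.0, 5.1) before and (11.5, 7.9) after, so it travelled √(1.5² + 2.8²) ≈ 3.2 units.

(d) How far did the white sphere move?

1.3

The white sphere was near (6.4, 3.2) before and (5.8, 4.3) after, so it travelled √(0.6² + 1.1²) ≈ 1.3 units.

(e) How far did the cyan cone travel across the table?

2.6

The cyan cone was near (6.4, 6.7) before and (4.1, 5.5) after, so it travelled √(2.3² + 1.2²) ≈ 2.6 units.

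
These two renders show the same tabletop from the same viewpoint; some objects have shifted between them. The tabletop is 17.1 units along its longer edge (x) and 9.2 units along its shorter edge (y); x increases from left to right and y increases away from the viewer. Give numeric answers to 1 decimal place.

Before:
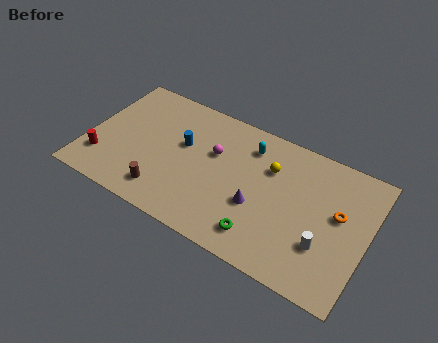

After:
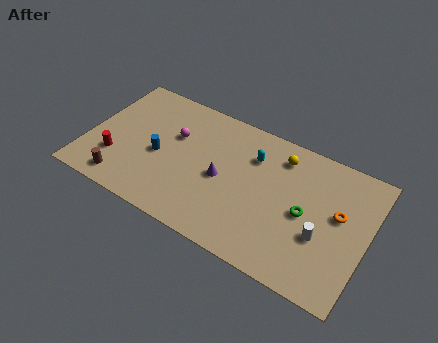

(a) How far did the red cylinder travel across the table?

0.9

The red cylinder was near (1.1, 2.3) before and (1.9, 2.7) after, so it travelled √(0.8² + 0.4²) ≈ 0.9 units.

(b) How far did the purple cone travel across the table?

2.4

The purple cone was near (10.6, 3.5) before and (8.3, 4.3) after, so it travelled √(2.3² + 0.8²) ≈ 2.4 units.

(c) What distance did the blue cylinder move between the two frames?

1.9

The blue cylinder moved from about (5.7, 5.5) to (4.4, 4.1), a distance of √(1.3² + 1.4²) ≈ 1.9.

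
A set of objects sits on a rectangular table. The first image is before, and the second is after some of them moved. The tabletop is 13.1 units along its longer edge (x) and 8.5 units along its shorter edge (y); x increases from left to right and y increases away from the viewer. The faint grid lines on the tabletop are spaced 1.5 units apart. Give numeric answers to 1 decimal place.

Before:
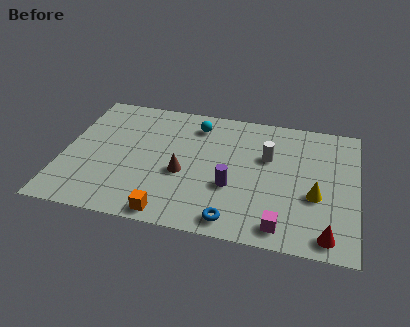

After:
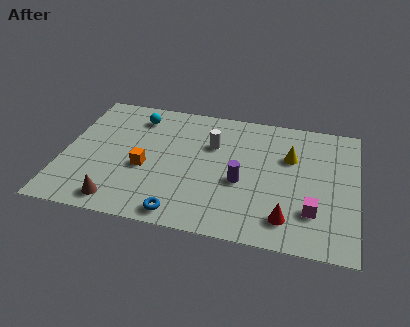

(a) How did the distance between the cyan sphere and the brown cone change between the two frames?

+2.4

The distance was about 3.4 in the first image and 5.8 in the second, so they moved 2.4 units further apart.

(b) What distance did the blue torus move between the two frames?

2.3

The blue torus moved from about (7.8, 1.0) to (5.5, 0.9), a distance of √(2.3² + 0.1²) ≈ 2.3.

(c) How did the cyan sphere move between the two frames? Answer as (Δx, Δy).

(-2.7, 0.0)

The cyan sphere started near (5.8, 6.9) and ended near (3.1, 6.9).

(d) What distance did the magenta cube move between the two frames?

1.8

From (9.9, 1.1) to (11.2, 2.3), the magenta cube covered √(1.3² + 1.2²) ≈ 1.8 units.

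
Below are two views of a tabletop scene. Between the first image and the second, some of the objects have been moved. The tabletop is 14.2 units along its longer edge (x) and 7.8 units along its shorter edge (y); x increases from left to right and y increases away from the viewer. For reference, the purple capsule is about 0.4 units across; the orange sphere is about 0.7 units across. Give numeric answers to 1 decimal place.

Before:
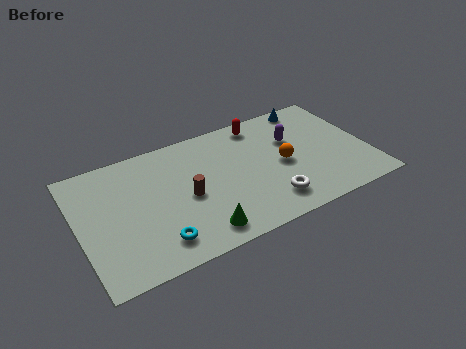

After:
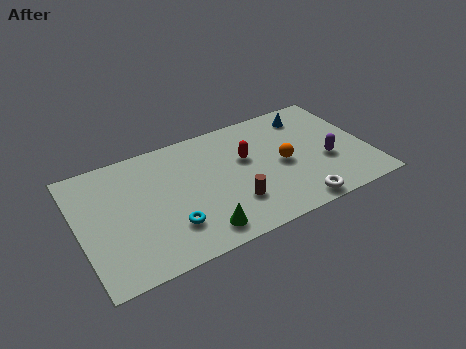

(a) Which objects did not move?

the green cone and the orange sphere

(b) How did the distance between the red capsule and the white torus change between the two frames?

-0.8

They were about 5.2 units apart before and 4.4 after — 0.8 units closer together.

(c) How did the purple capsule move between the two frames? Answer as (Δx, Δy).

(1.4, -2.1)

The purple capsule was at about (10.7, 5.1) and moved to about (12.1, 3.0).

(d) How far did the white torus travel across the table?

1.4

The white torus moved from about (9.0, 1.6) to (10.2, 0.8), a distance of √(1.2² + 0.8²) ≈ 1.4.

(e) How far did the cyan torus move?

0.9

The cyan torus moved from about (3.5, 1.5) to (4.2, 2.1), a distance of √(0.7² + 0.6²) ≈ 0.9.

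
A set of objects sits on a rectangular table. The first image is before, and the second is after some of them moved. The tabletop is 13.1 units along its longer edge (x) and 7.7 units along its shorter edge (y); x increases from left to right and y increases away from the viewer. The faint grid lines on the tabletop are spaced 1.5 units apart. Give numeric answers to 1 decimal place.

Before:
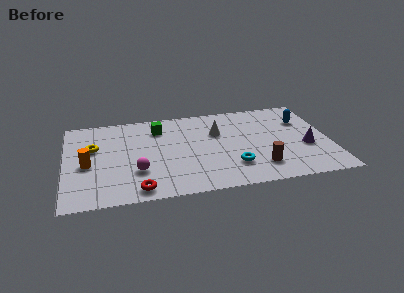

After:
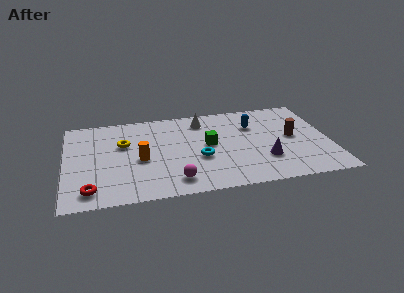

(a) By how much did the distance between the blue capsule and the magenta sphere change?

-3.1

The distance was about 8.9 in the first image and 5.8 in the second, so they moved 3.1 units closer together.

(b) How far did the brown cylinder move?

2.9

The brown cylinder moved from about (9.5, 1.7) to (11.3, 4.0), a distance of √(1.8² + 2.3²) ≈ 2.9.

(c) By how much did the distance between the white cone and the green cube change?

-0.8

Before: roughly 3.0 units apart; after: 2.2. That's 0.8 units closer together.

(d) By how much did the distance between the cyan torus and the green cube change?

-4.1

The distance was about 5.3 in the first image and 1.2 in the second, so they moved 4.1 units closer together.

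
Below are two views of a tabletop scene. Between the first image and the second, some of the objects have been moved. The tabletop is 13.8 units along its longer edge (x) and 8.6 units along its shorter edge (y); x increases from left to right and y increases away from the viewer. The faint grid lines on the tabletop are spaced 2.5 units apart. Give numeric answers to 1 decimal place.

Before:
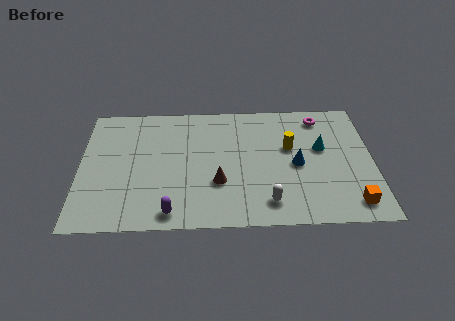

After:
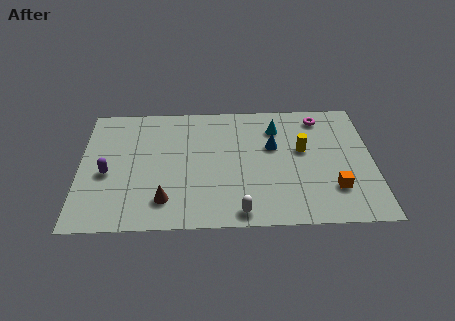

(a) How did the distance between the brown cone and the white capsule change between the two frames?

+0.9

The distance was about 2.7 in the first image and 3.6 in the second, so they moved 0.9 units further apart.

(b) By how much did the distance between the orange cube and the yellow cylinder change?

-1.8

They were about 4.8 units apart before and 3.0 after — 1.8 units closer together.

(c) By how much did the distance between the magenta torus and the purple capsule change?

+1.2

The distance was about 9.5 in the first image and 10.7 in the second, so they moved 1.2 units further apart.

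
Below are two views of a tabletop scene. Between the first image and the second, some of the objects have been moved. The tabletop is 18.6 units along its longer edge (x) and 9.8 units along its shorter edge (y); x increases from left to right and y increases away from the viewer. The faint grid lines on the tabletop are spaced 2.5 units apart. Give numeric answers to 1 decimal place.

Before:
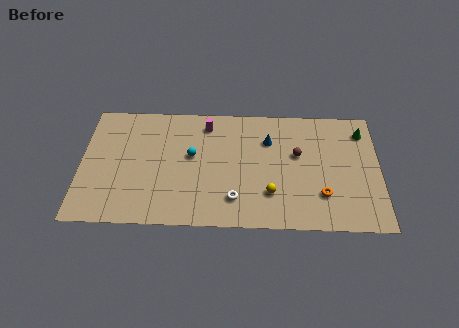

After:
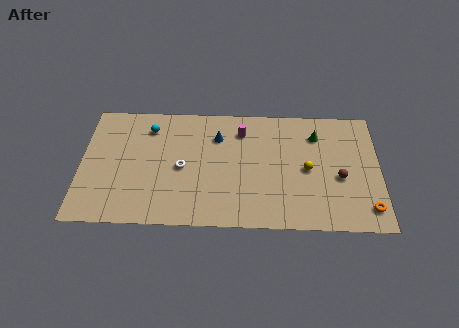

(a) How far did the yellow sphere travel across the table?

3.0

The yellow sphere moved from about (11.8, 2.7) to (14.1, 4.7), a distance of √(2.3² + 2.0²) ≈ 3.0.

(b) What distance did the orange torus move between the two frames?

3.0

The orange torus was near (15.0, 2.7) before and (17.8, 1.7) after, so it travelled √(2.8² + 1.0²) ≈ 3.0 units.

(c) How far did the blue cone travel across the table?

3.2

The blue cone was near (11.7, 7.0) before and (8.5, 7.2) after, so it travelled √(3.2² + 0.2²) ≈ 3.2 units.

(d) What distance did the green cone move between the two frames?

2.9

From (17.6, 7.9) to (14.7, 7.5), the green cone covered √(2.9² + 0.4²) ≈ 2.9 units.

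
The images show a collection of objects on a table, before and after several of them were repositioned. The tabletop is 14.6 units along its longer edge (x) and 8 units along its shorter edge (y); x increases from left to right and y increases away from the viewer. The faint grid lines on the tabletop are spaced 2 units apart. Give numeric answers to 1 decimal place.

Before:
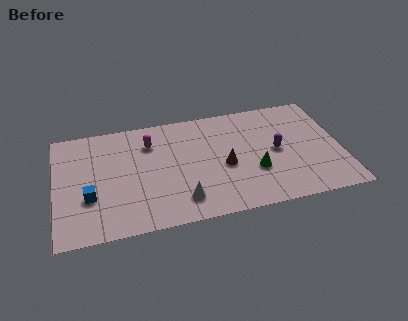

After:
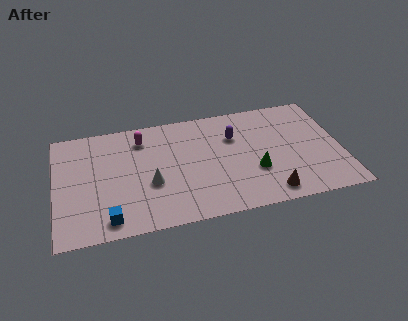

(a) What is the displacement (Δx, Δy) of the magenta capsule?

(-0.4, 0.4)

The magenta capsule was at about (4.9, 6.0) and moved to about (4.5, 6.4).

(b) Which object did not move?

the green cone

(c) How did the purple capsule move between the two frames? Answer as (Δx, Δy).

(-2.1, 1.5)

From the two frames, the purple capsule sits at roughly (11.3, 4.0) before and (9.2, 5.5) after.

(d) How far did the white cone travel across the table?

2.1

The white cone moved from about (6.3, 1.6) to (4.8, 3.1), a distance of √(1.5² + 1.5²) ≈ 2.1.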